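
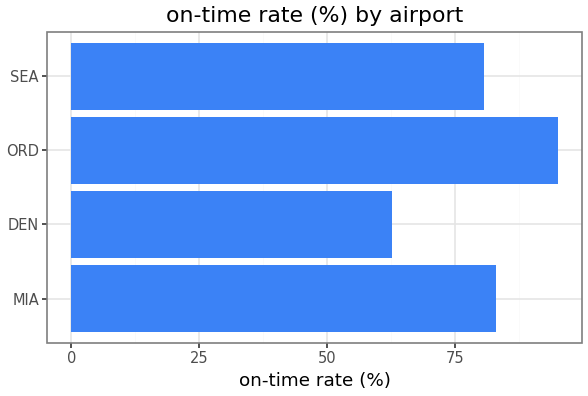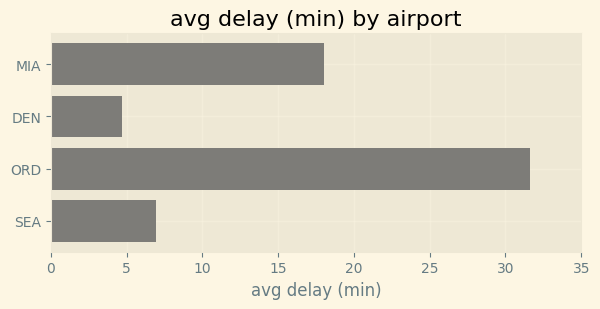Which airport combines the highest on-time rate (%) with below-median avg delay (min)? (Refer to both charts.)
Chart 2 median avg delay (min) ≈ 10; below-median airports: DEN, SEA. Among those, SEA has the highest on-time rate (%) (≈ 80).

SEA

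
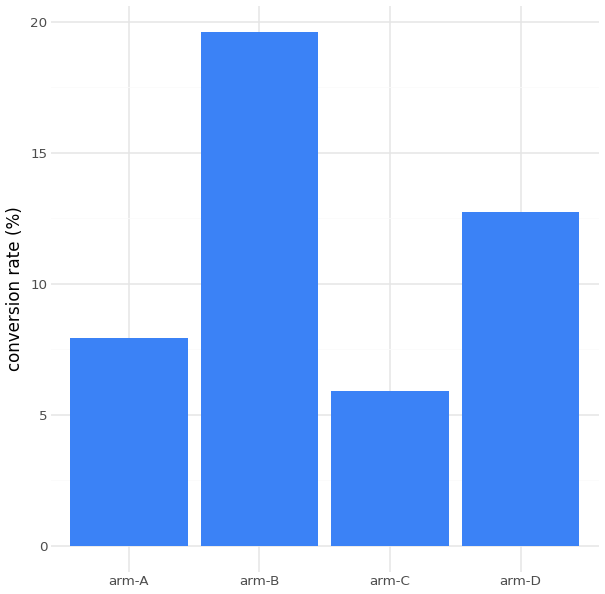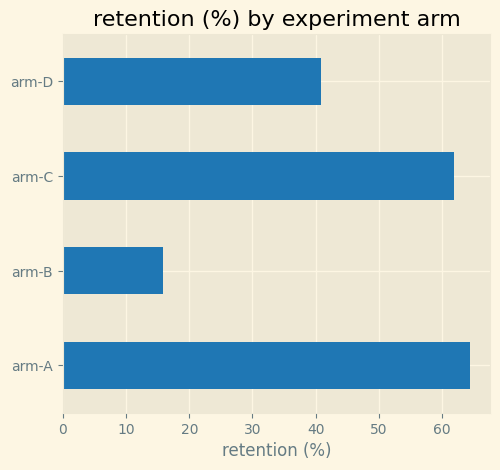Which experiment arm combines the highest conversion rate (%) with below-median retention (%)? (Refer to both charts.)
Chart 2 median retention (%) ≈ 50; below-median experiment arms: arm-B, arm-D. Among those, arm-B has the highest conversion rate (%) (≈ 20).

arm-B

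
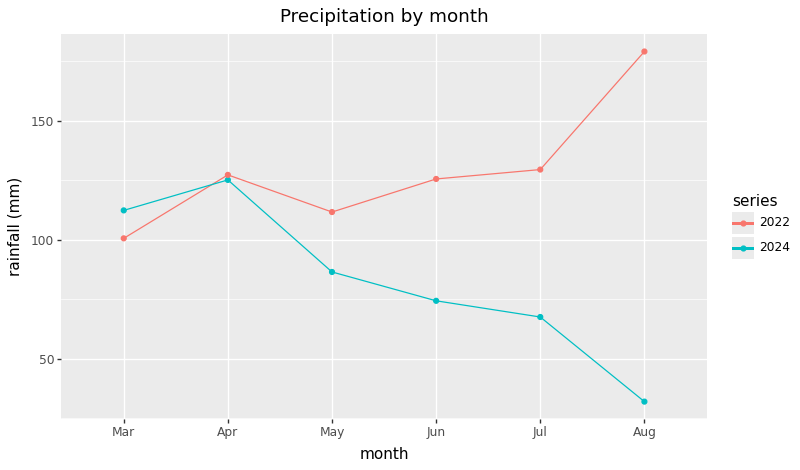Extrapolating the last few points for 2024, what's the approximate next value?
≈ 20

Last three: 80, 60, 40 → slope ≈ -20/step → next ≈ 20.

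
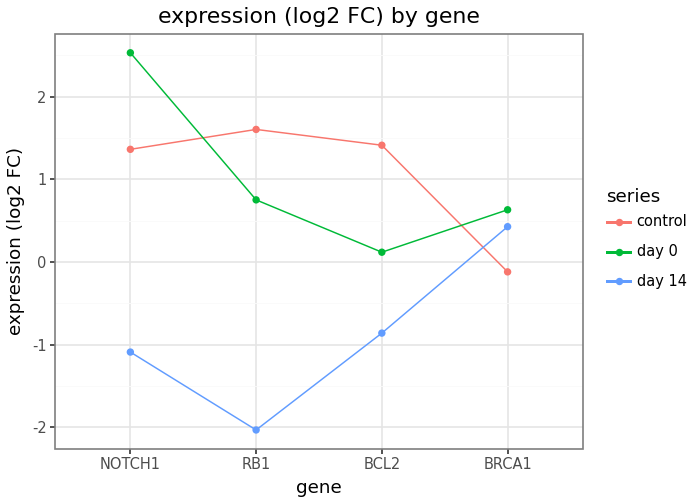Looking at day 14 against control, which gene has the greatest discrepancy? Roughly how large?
RB1, ≈ 3.5 log2 FC

RB1: day 14 ≈ -2.0, control ≈ 1.5 → gap ≈ 3.5. Next-largest (NOTCH1) is only ≈ 2.5.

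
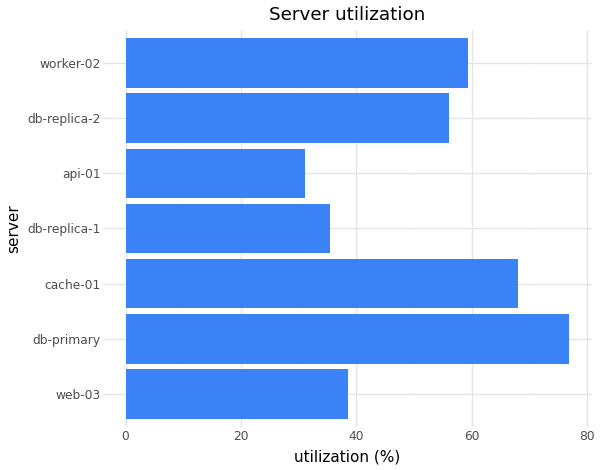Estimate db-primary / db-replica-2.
db-primary ≈ 80, db-replica-2 ≈ 60; 80/60 ≈ 1.33.

≈ 1.33×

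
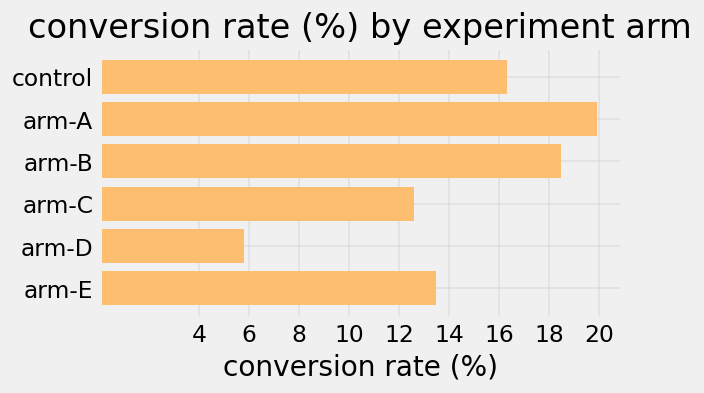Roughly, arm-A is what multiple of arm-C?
arm-A ≈ 20, arm-C ≈ 12; 20/12 ≈ 1.67.

≈ 1.67×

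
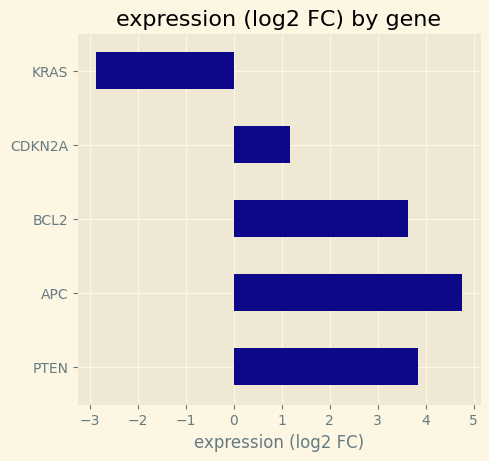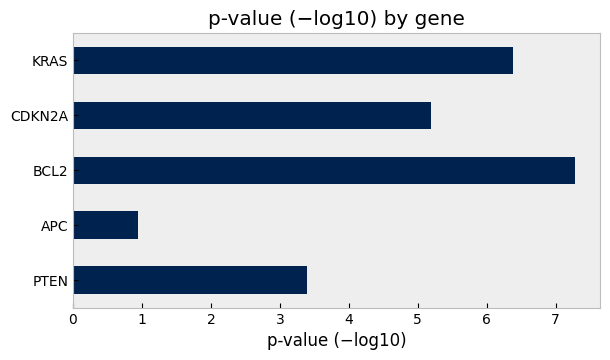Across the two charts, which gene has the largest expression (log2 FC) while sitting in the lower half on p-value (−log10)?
APC

Chart 2 median p-value (−log10) ≈ 5; below-median genes: PTEN, APC. Among those, APC has the highest expression (log2 FC) (≈ 4.5).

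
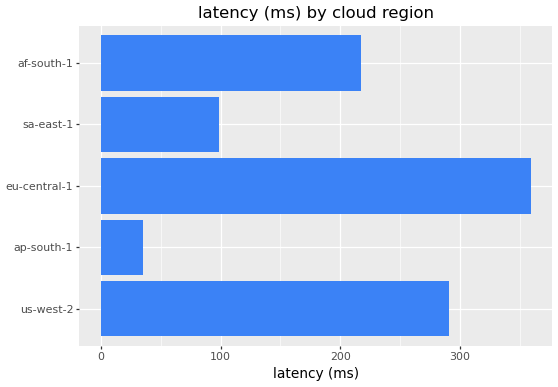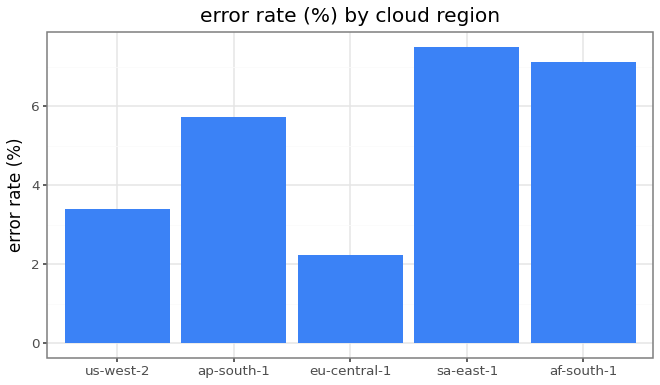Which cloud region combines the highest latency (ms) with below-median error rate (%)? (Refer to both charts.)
Chart 2 median error rate (%) ≈ 6; below-median cloud regions: us-west-2, eu-central-1. Among those, eu-central-1 has the highest latency (ms) (≈ 350).

eu-central-1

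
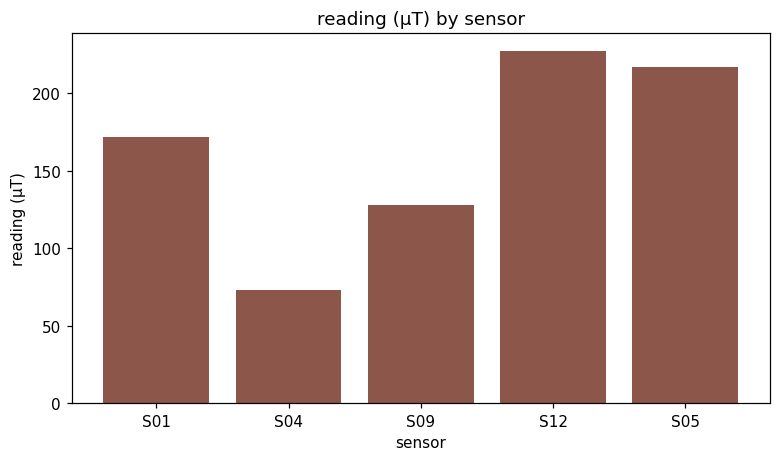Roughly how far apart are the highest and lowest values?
≈ 140

Max S12 ≈ 220, min S04 ≈ 80; range ≈ 140.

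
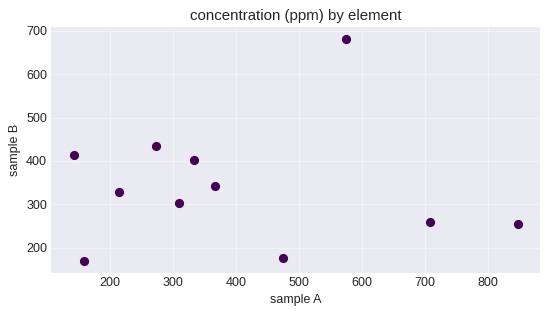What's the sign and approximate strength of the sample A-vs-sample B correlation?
no clear correlation

Points are roughly uncorrelated; weak (|r| ≈ 0.0).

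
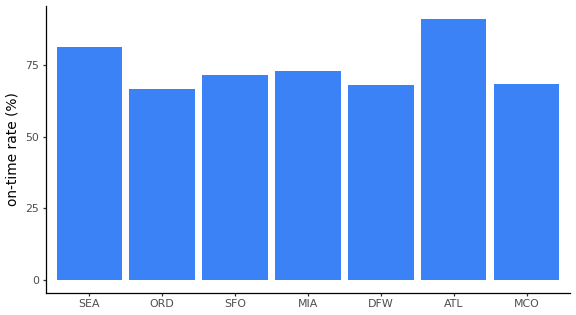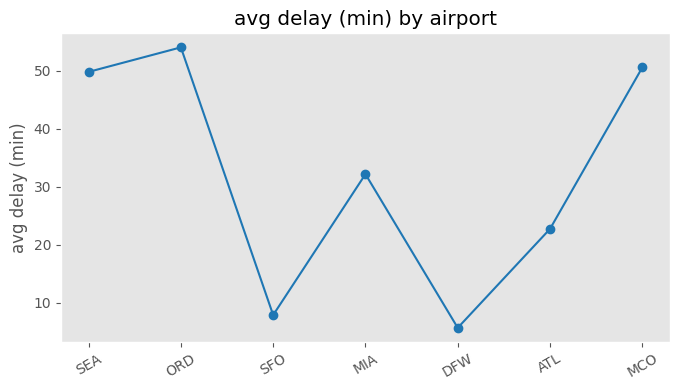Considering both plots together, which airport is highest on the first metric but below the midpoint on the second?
Chart 2 median avg delay (min) ≈ 30; below-median airports: SFO, DFW, ATL. Among those, ATL has the highest on-time rate (%) (≈ 90).

ATL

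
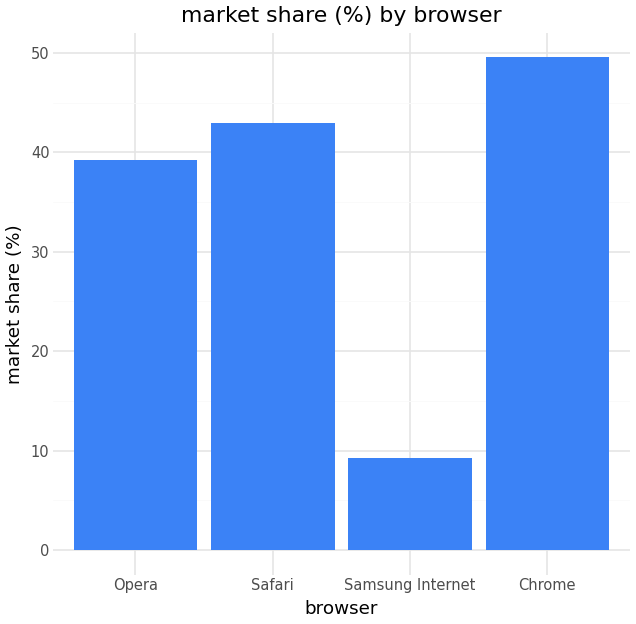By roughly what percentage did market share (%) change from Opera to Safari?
Opera ≈ 40, Safari ≈ 45; (45 − 40) / 40 ≈ +12.5%.

≈ +12.5%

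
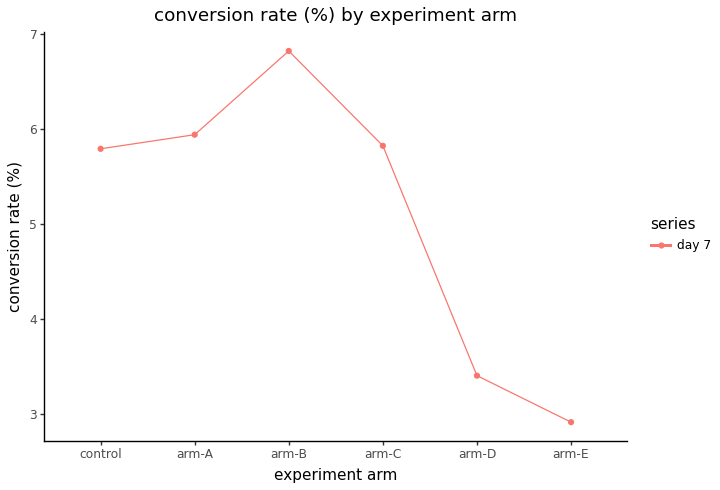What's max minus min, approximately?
Max arm-B ≈ 7.0, min arm-E ≈ 3.0; range ≈ 4.0.

≈ 4.0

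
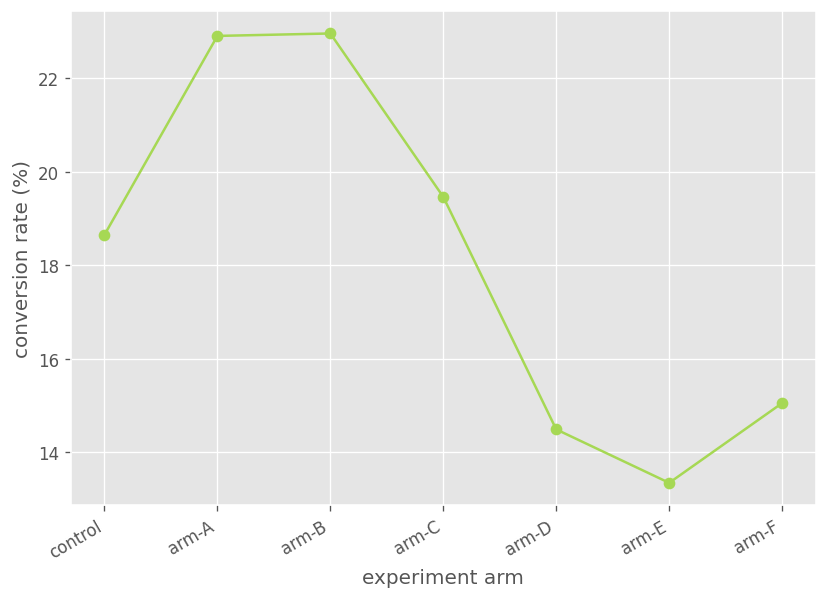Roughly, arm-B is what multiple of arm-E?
arm-B ≈ 23, arm-E ≈ 13; 23/13 ≈ 1.77.

≈ 1.77×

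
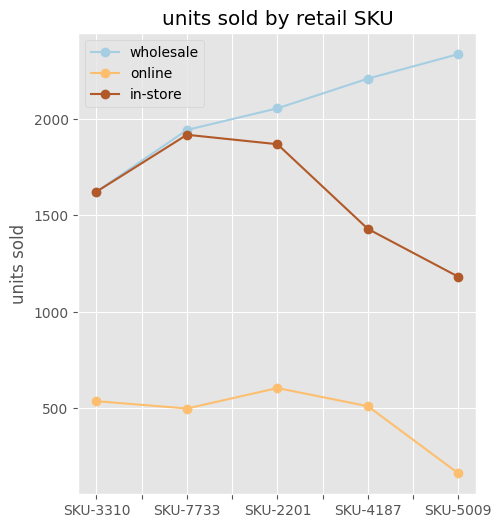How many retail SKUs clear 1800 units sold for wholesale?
Above 1800: SKU-7733, SKU-2201, SKU-4187, SKU-5009.

4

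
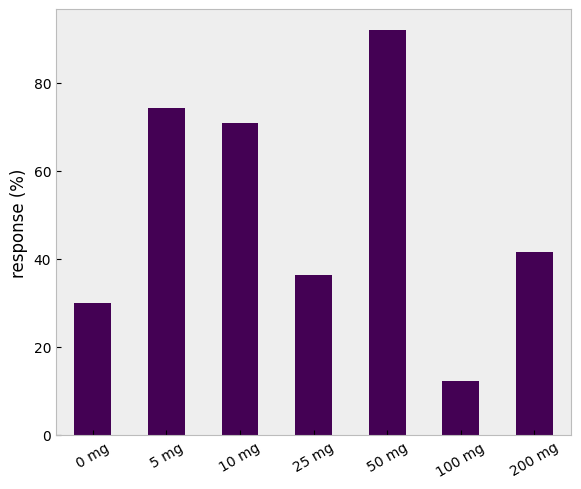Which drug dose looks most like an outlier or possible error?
50 mg

50 mg ≈ 90; the rest sit between ≈ 10 and ≈ 70.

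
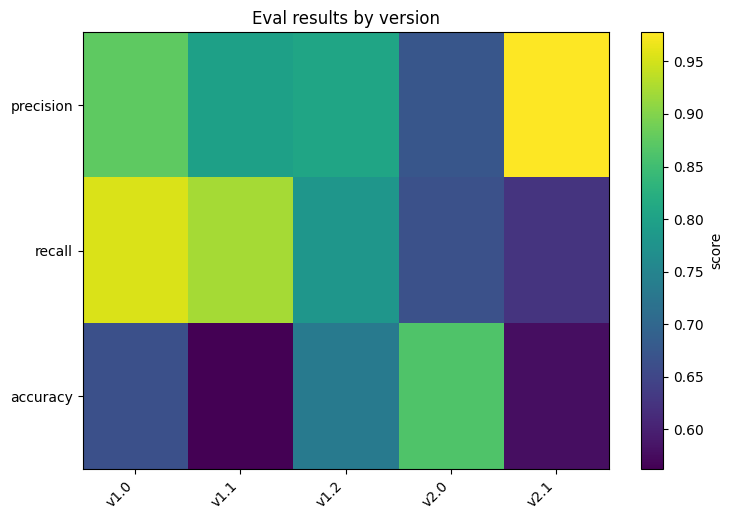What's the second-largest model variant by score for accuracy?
v1.2

Top 3 for accuracy: v2.0 ≈ 0.85, v1.2 ≈ 0.75, v1.0 ≈ 0.65.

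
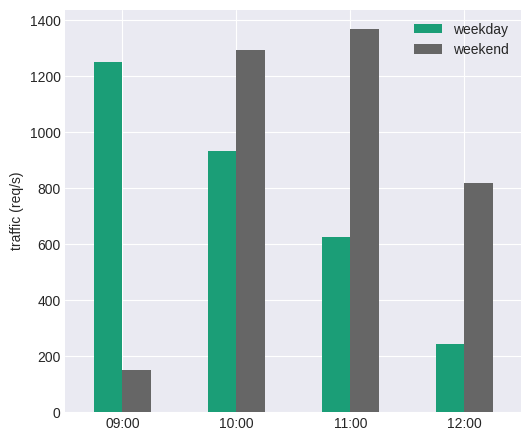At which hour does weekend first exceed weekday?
10:00

09:00: weekend ≈ 200 vs weekday ≈ 1200 (not yet); 10:00: weekend ≈ 1200 vs weekday ≈ 1000 (first crossover).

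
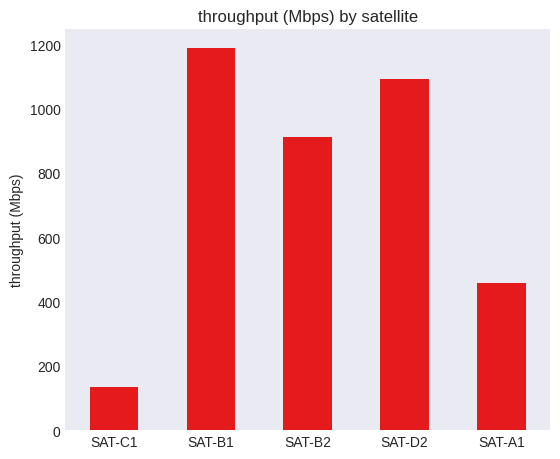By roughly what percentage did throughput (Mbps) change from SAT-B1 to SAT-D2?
≈ -8.3%

SAT-B1 ≈ 1200, SAT-D2 ≈ 1100; (1100 − 1200) / 1200 ≈ -8.3%.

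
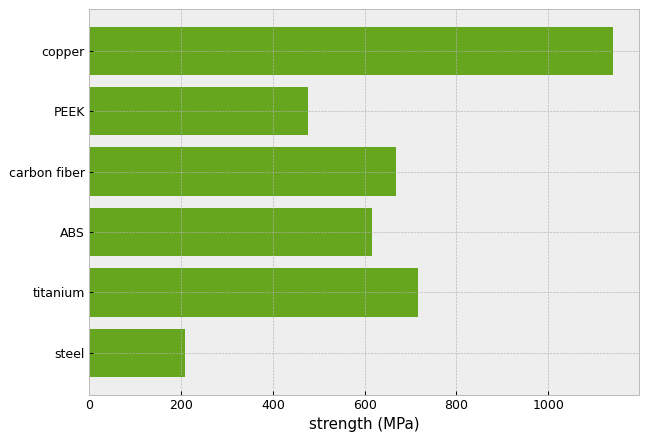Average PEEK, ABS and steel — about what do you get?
(500 + 600 + 200) / 3 ≈ 433.

≈ 433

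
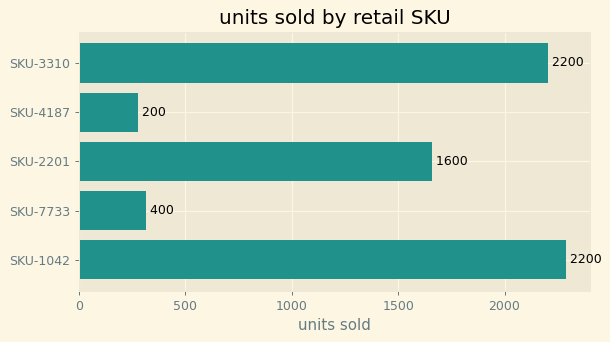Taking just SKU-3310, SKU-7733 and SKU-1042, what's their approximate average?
(2200 + 400 + 2200) / 3 ≈ 1600.

≈ 1600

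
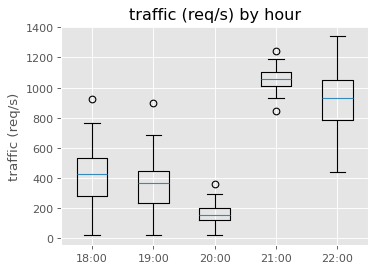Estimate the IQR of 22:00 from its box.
Q3 ≈ 1100, Q1 ≈ 800; IQR ≈ 300.

≈ 300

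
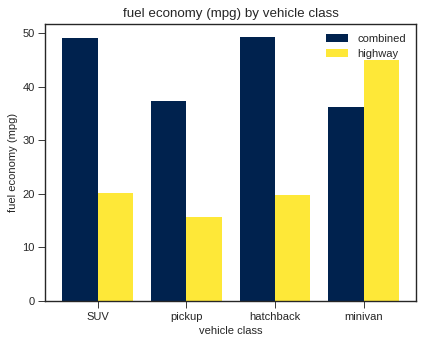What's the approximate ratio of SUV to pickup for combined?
≈ 1.43×

SUV ≈ 50, pickup ≈ 35; 50/35 ≈ 1.43.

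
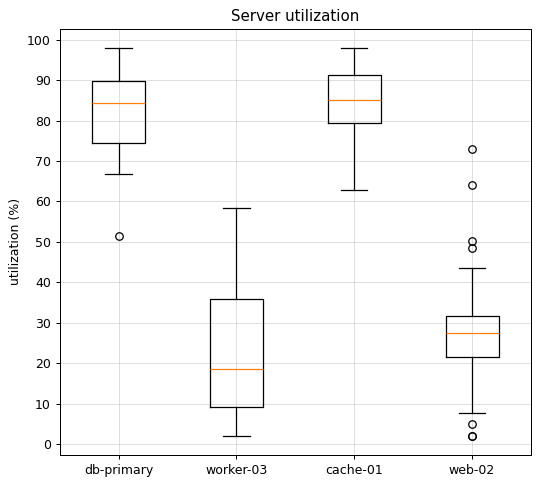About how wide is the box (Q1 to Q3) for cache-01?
≈ 10

Q3 ≈ 90, Q1 ≈ 80; IQR ≈ 10.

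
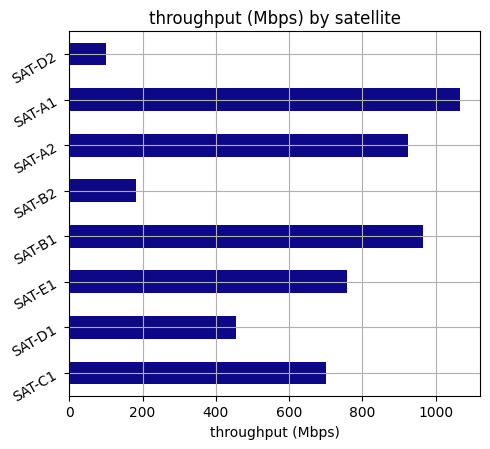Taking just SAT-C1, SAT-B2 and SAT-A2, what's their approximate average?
(700 + 200 + 900) / 3 ≈ 600.

≈ 600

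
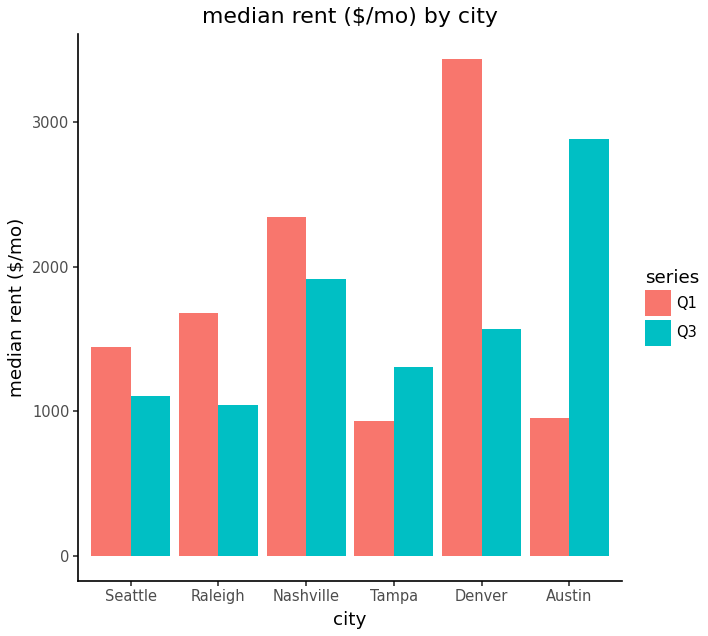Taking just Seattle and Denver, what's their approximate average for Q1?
≈ 2500

(1500 + 3500) / 2 ≈ 2500.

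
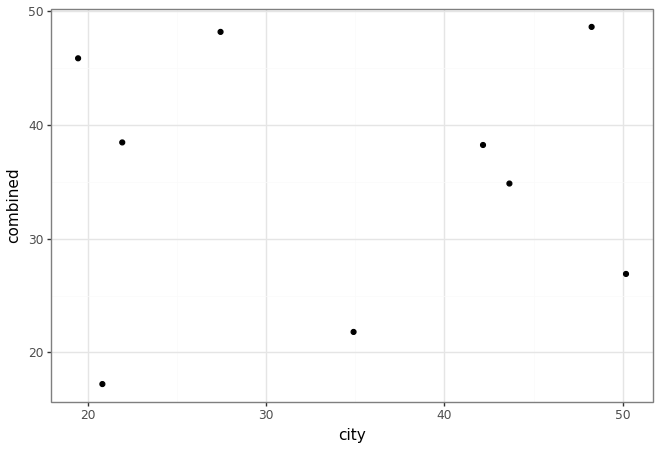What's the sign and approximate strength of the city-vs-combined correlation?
no clear correlation

Points are roughly uncorrelated; weak (|r| ≈ 0.0).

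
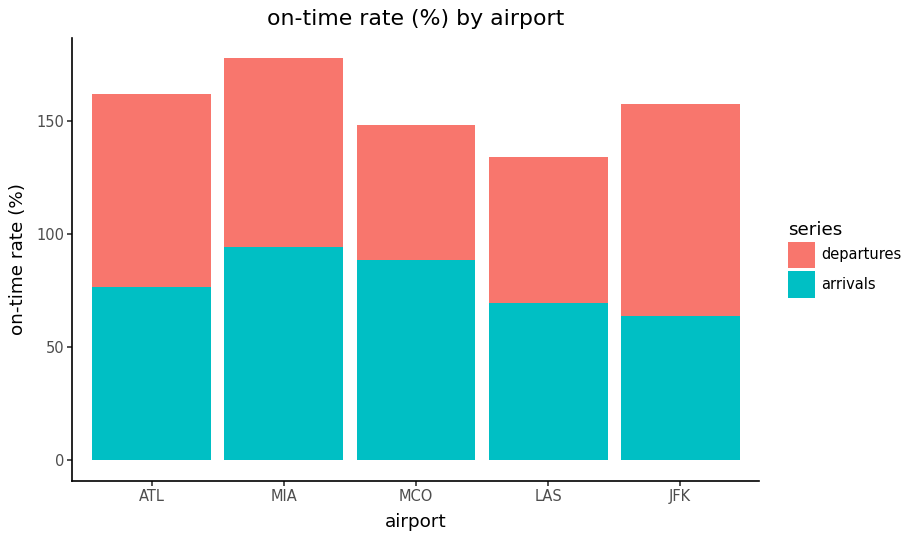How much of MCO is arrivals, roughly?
≈ 80

arrivals top ≈ 80, bottom ≈ 0; segment ≈ 80.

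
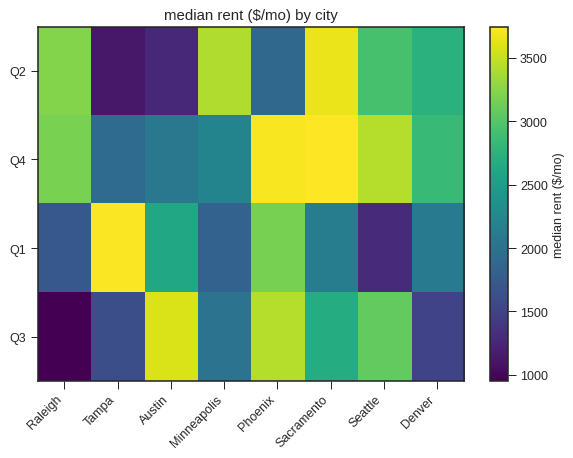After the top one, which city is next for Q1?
Top 3 for Q1: Tampa ≈ 3500, Phoenix ≈ 3000, Austin ≈ 2500.

Phoenix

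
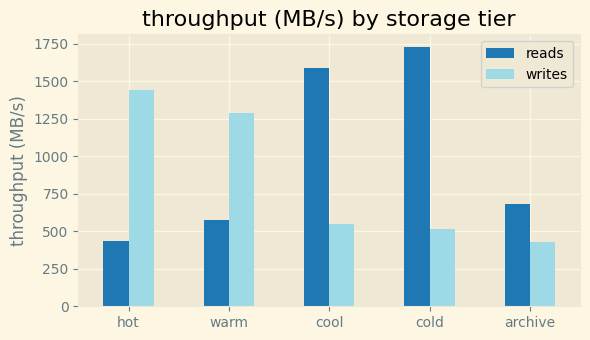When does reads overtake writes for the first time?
warm: reads ≈ 600 vs writes ≈ 1200 (not yet); cool: reads ≈ 1600 vs writes ≈ 600 (first crossover).

cool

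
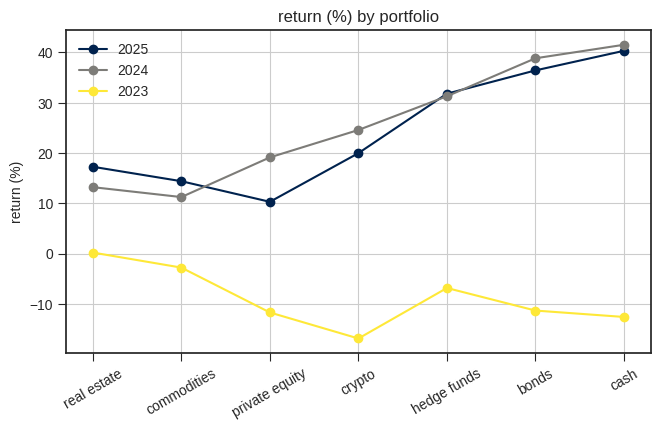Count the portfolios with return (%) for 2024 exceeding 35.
Above 35: bonds, cash.

2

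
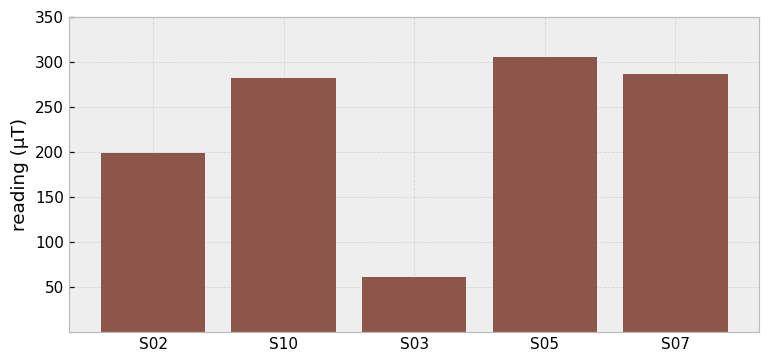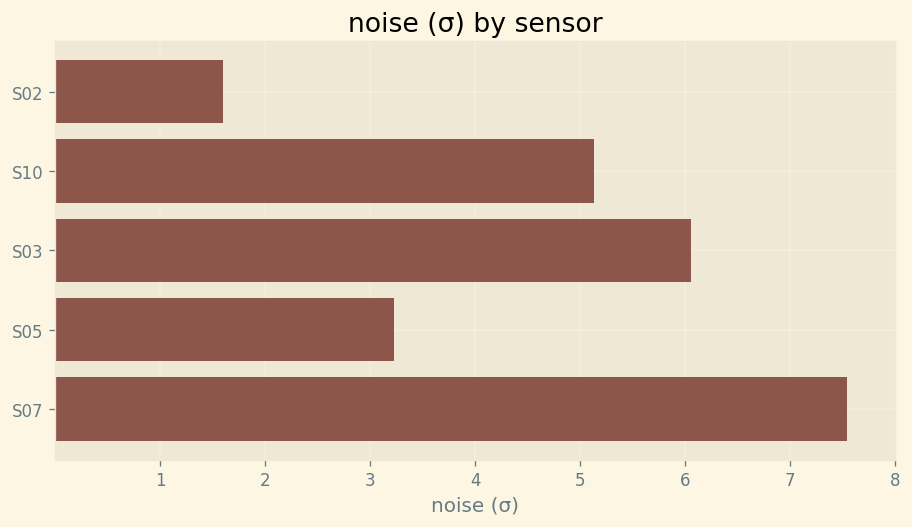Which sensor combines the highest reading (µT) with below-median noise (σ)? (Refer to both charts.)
S05

Chart 2 median noise (σ) ≈ 5; below-median sensors: S02, S05. Among those, S05 has the highest reading (µT) (≈ 300).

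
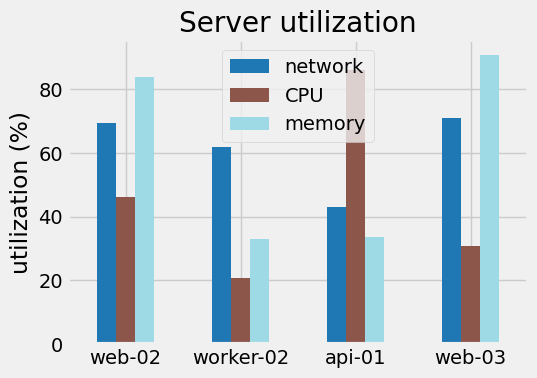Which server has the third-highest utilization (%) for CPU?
web-03

Top 4 for CPU: api-01 ≈ 90, web-02 ≈ 50, web-03 ≈ 30, worker-02 ≈ 20.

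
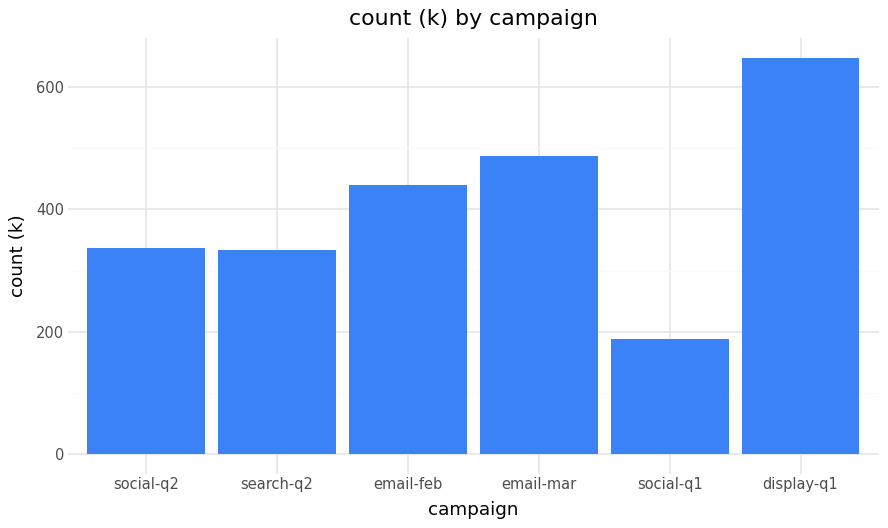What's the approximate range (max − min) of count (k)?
Max display-q1 ≈ 600, min social-q1 ≈ 200; range ≈ 400.

≈ 400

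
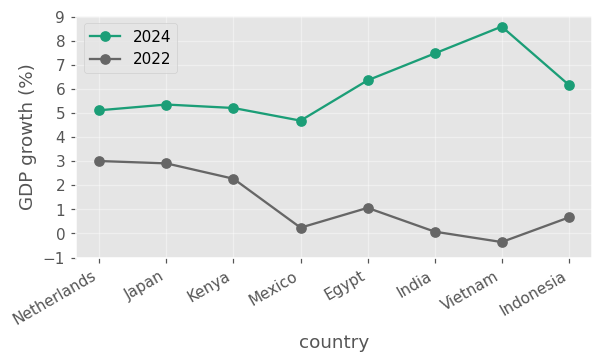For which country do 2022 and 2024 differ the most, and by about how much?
Vietnam, ≈ 9 %

Vietnam: 2022 ≈ 0, 2024 ≈ 9 → gap ≈ 9. Next-largest (India) is only ≈ 7.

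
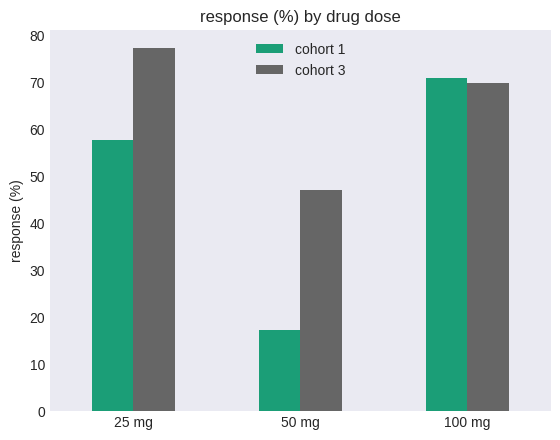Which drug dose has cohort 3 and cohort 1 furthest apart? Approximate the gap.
50 mg: cohort 3 ≈ 50, cohort 1 ≈ 20 → gap ≈ 30. Next-largest (25 mg) is only ≈ 20.

50 mg, ≈ 30 %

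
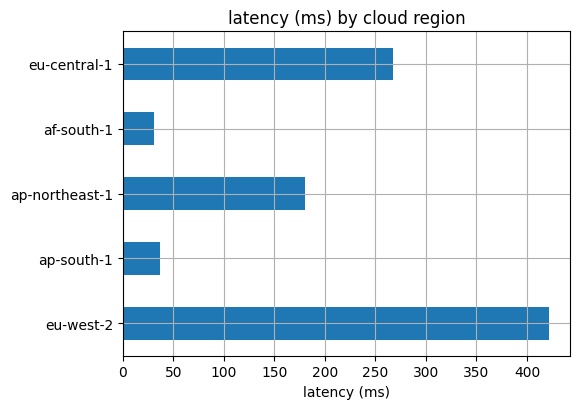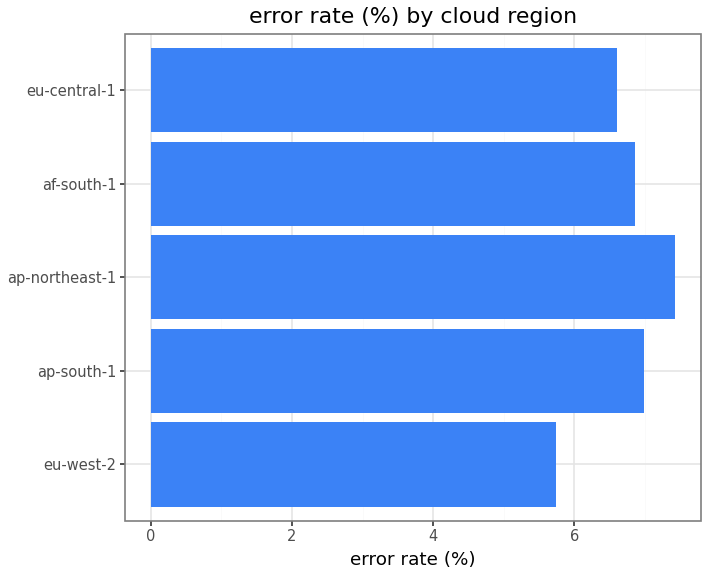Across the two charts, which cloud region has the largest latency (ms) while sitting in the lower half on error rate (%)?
Chart 2 median error rate (%) ≈ 7; below-median cloud regions: eu-west-2, eu-central-1. Among those, eu-west-2 has the highest latency (ms) (≈ 400).

eu-west-2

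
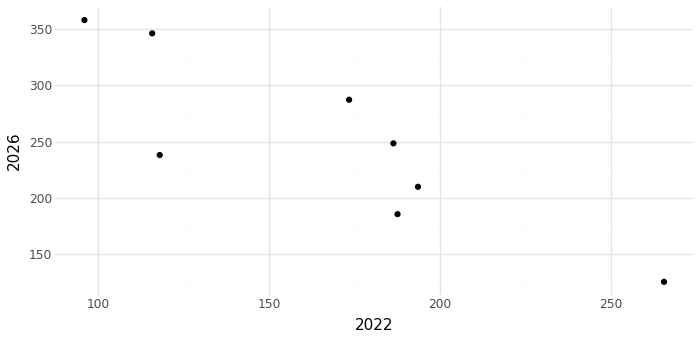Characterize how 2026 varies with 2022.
negative, strong

Points are negatively correlated; strong (|r| ≈ 0.9).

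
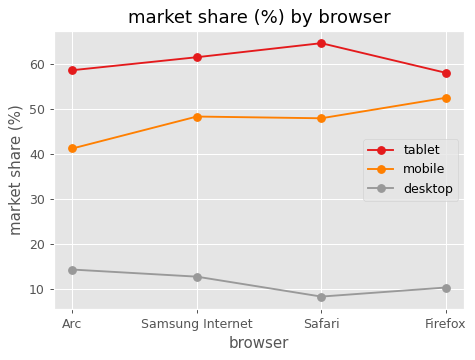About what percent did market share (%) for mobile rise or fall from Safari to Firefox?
Safari ≈ 50, Firefox ≈ 55; (55 − 50) / 50 ≈ +10%.

≈ +10%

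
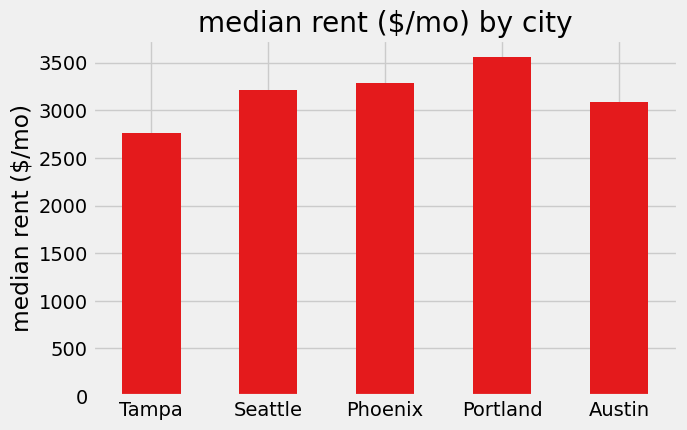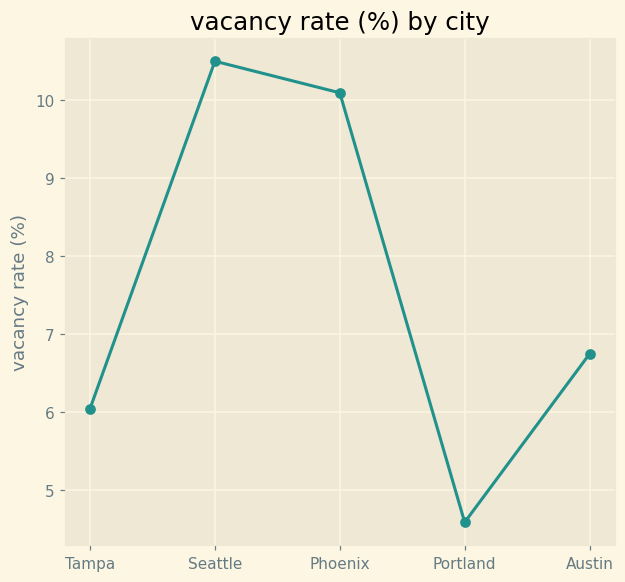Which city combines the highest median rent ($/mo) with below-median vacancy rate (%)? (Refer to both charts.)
Chart 2 median vacancy rate (%) ≈ 7; below-median cities: Tampa, Portland. Among those, Portland has the highest median rent ($/mo) (≈ 3500).

Portland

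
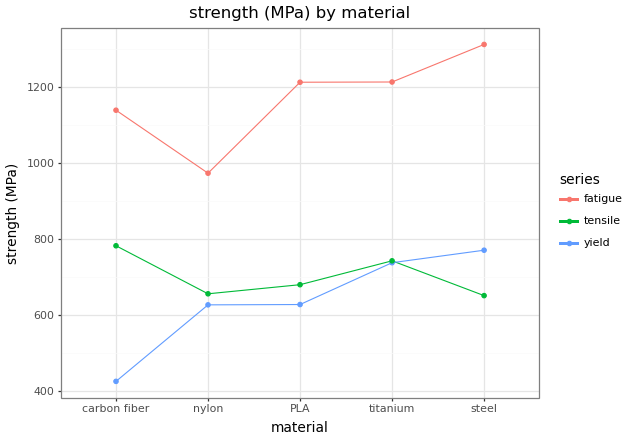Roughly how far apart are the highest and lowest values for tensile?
Max carbon fiber ≈ 800, min steel ≈ 700; range ≈ 100.

≈ 100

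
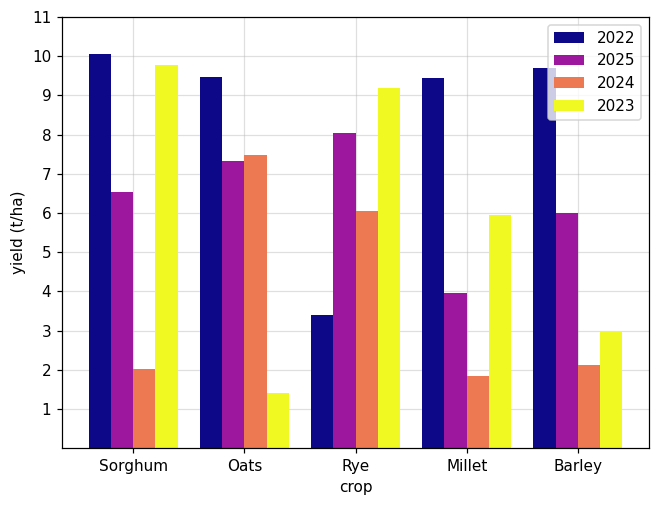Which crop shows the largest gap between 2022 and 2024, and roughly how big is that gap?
Sorghum, ≈ 8 t/ha

Sorghum: 2022 ≈ 10, 2024 ≈ 2 → gap ≈ 8. Next-largest (Millet) is only ≈ 7.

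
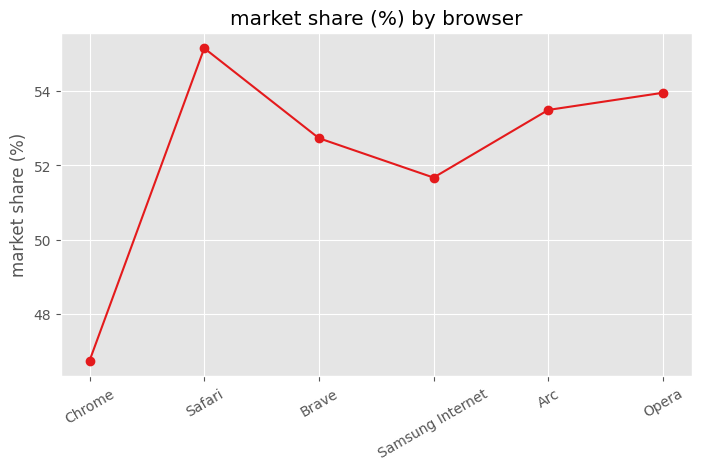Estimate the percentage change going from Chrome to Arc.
Chrome ≈ 47, Arc ≈ 53; (53 − 47) / 47 ≈ +12.8%.

≈ +12.8%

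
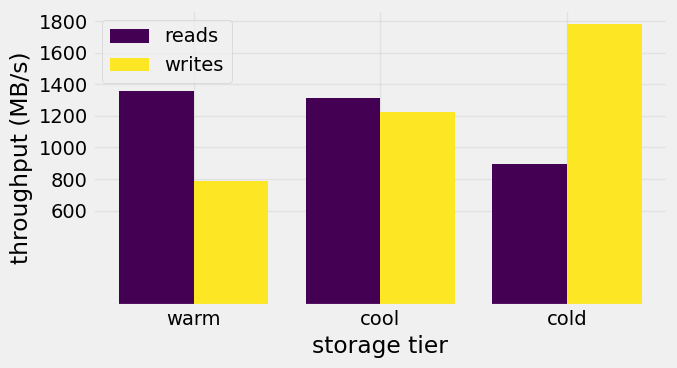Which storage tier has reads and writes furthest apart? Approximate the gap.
cold, ≈ 1000 MB/s

cold: reads ≈ 800, writes ≈ 1800 → gap ≈ 1000. Next-largest (warm) is only ≈ 600.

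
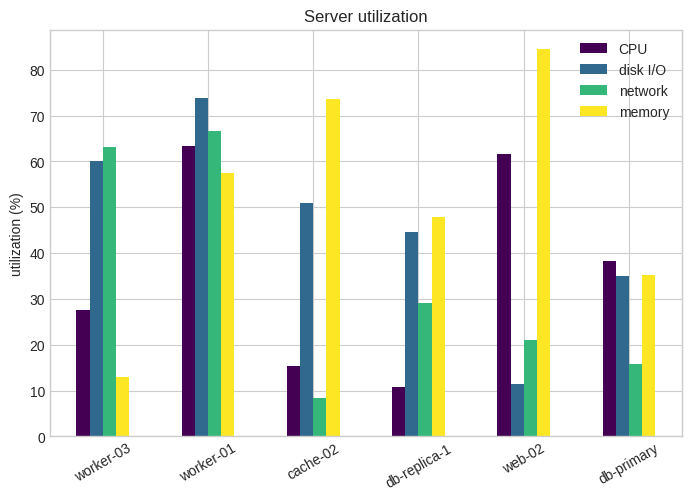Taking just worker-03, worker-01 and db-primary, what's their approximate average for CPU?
≈ 43

(30 + 60 + 40) / 3 ≈ 43.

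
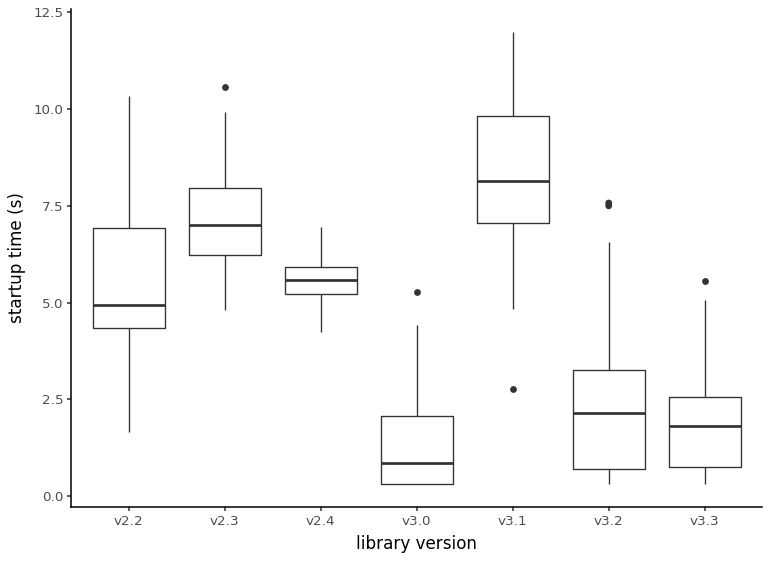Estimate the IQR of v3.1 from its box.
≈ 3

Q3 ≈ 10, Q1 ≈ 7; IQR ≈ 3.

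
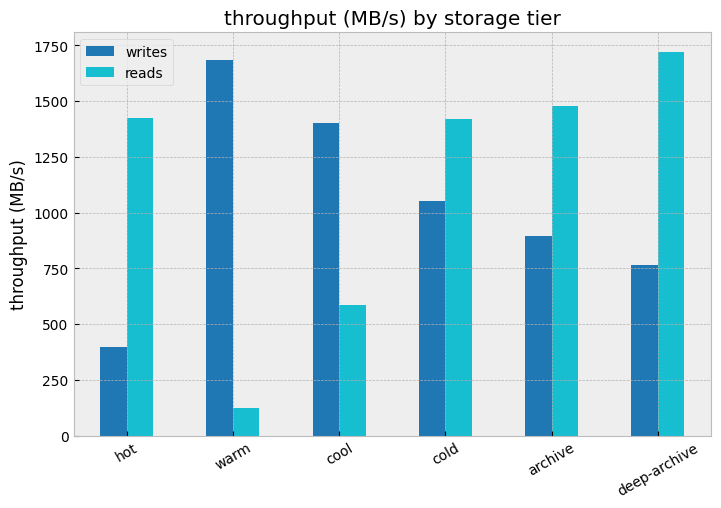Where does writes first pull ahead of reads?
warm

hot: writes ≈ 400 vs reads ≈ 1400 (not yet); warm: writes ≈ 1600 vs reads ≈ 200 (first crossover).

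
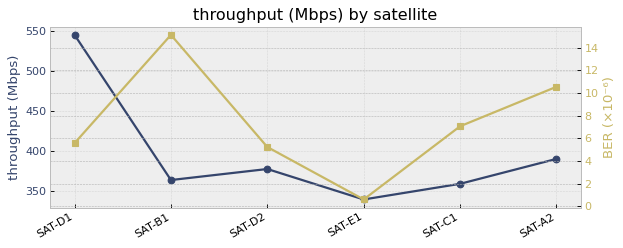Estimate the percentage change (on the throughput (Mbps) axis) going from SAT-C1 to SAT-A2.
≈ +11.1%

SAT-C1 ≈ 360, SAT-A2 ≈ 400; (400 − 360) / 360 ≈ +11.1%.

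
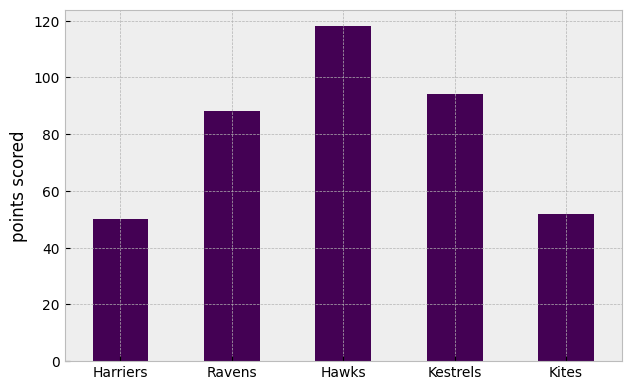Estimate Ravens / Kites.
≈ 1.8×

Ravens ≈ 90, Kites ≈ 50; 90/50 ≈ 1.8.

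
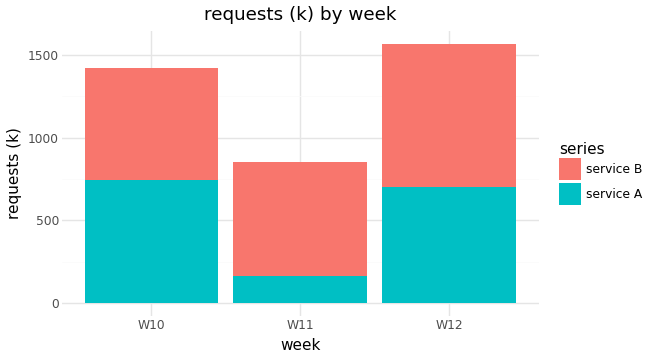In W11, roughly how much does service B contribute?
≈ 600

service B top ≈ 800, bottom ≈ 200; segment ≈ 600.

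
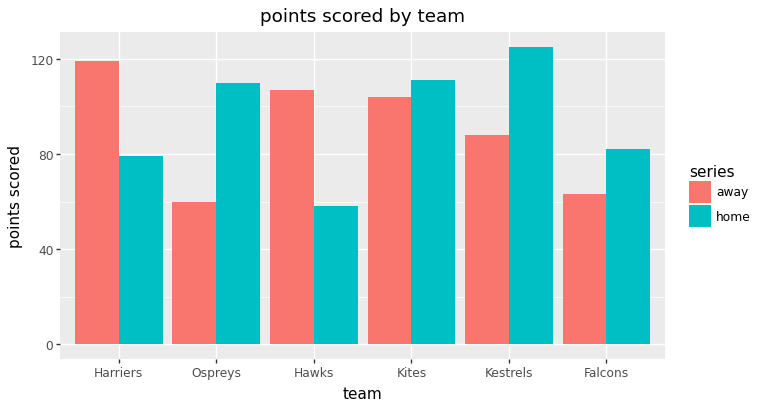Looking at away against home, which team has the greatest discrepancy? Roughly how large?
Ospreys, ≈ 60

Ospreys: away ≈ 60, home ≈ 120 → gap ≈ 60. Next-largest (Hawks) is only ≈ 40.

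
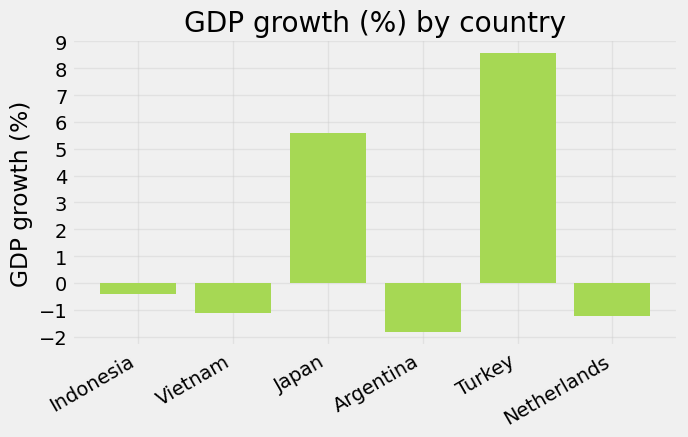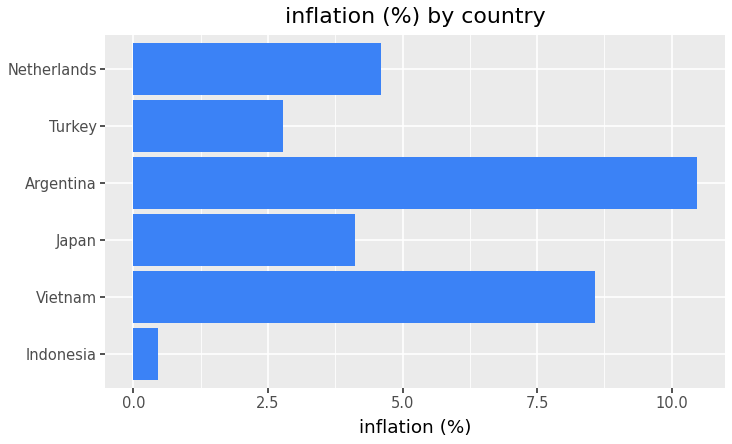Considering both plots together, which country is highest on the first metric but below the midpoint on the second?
Chart 2 median inflation (%) ≈ 4; below-median countries: Indonesia, Japan, Turkey. Among those, Turkey has the highest GDP growth (%) (≈ 9).

Turkey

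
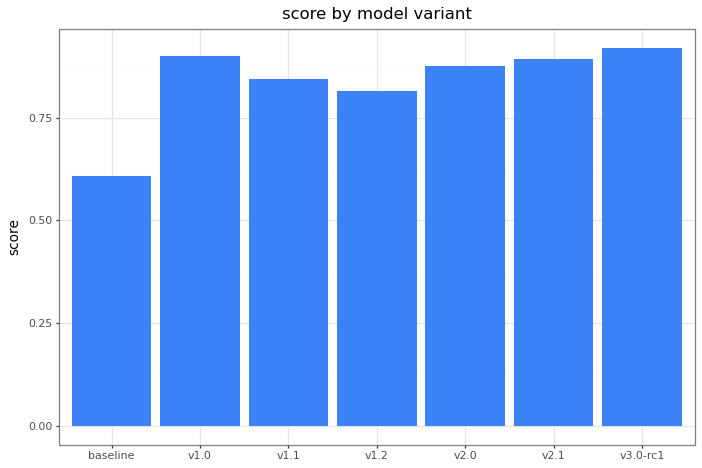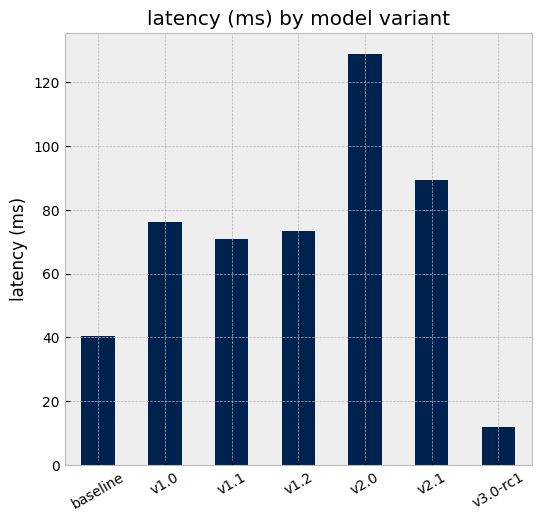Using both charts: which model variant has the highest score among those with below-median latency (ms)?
v3.0-rc1

Chart 2 median latency (ms) ≈ 80; below-median model variants: baseline, v1.1, v3.0-rc1. Among those, v3.0-rc1 has the highest score (≈ 0.9).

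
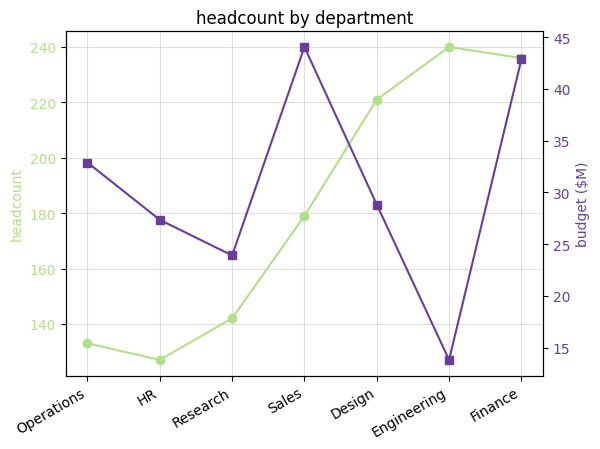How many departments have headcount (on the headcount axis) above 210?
Above 210: Design, Engineering, Finance.

3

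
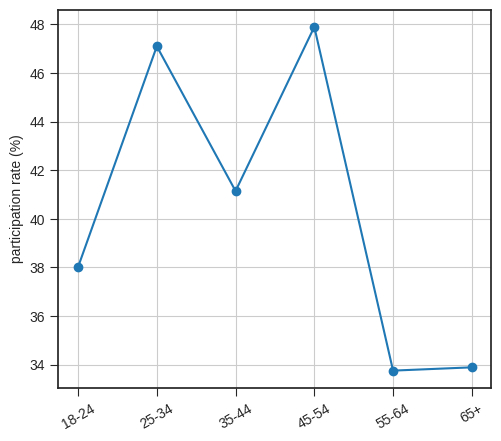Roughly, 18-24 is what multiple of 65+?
≈ 1.12×

18-24 ≈ 38, 65+ ≈ 34; 38/34 ≈ 1.12.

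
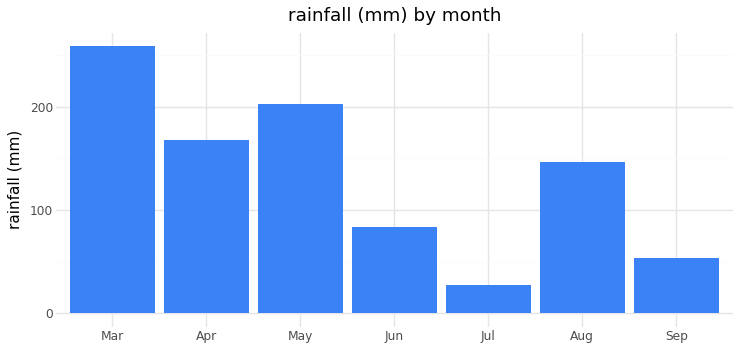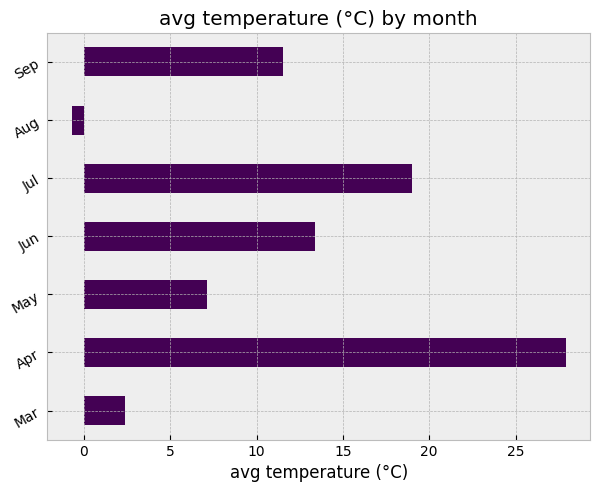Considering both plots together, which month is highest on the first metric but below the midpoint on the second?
Chart 2 median avg temperature (°C) ≈ 10; below-median months: Mar, May, Aug. Among those, Mar has the highest rainfall (mm) (≈ 250).

Mar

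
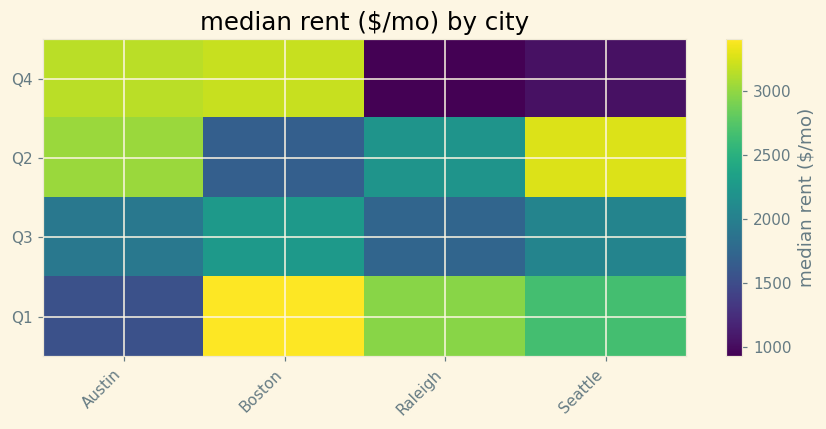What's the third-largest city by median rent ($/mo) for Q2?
Top 4 for Q2: Seattle ≈ 3500, Austin ≈ 3000, Raleigh ≈ 2000, Boston ≈ 1500.

Raleigh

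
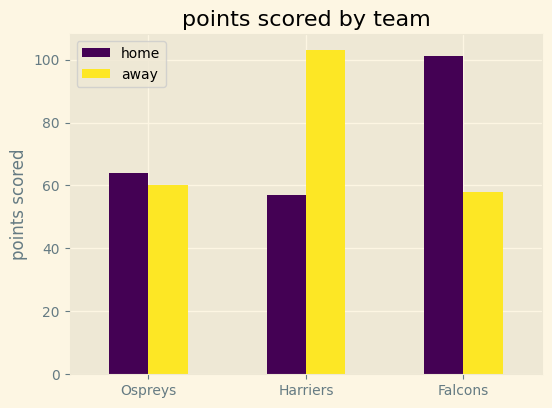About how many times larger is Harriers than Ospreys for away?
Harriers ≈ 100, Ospreys ≈ 60; 100/60 ≈ 1.67.

≈ 1.67×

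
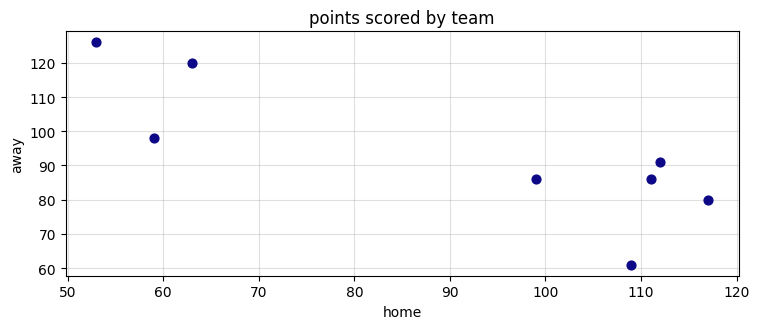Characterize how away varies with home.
Points are negatively correlated; strong (|r| ≈ 0.8).

negative, strong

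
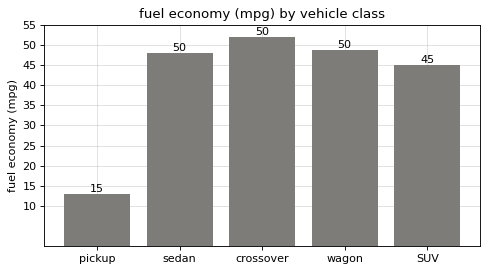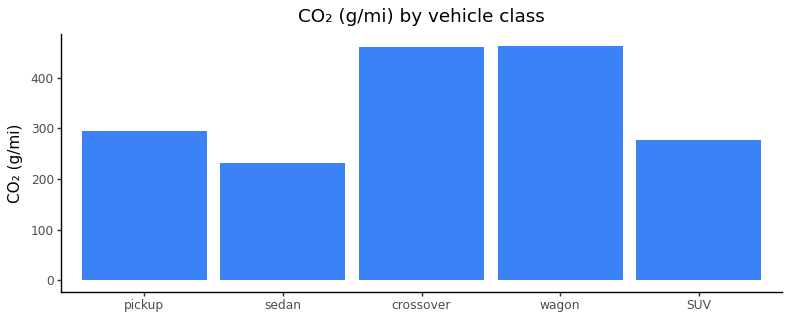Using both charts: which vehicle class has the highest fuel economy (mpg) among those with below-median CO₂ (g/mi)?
Chart 2 median CO₂ (g/mi) ≈ 300; below-median vehicle classes: sedan, SUV. Among those, sedan has the highest fuel economy (mpg) (≈ 50).

sedan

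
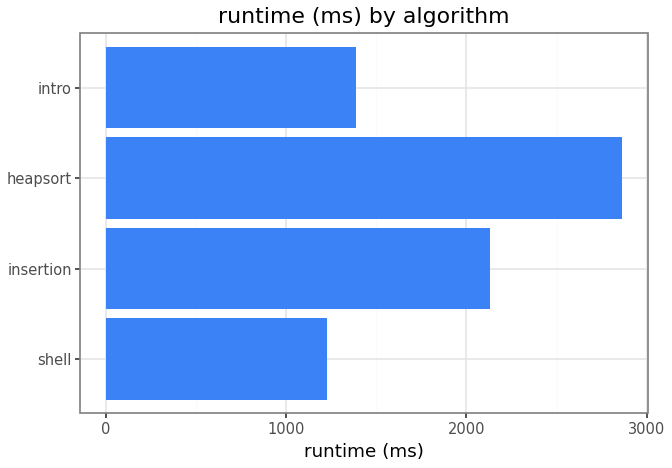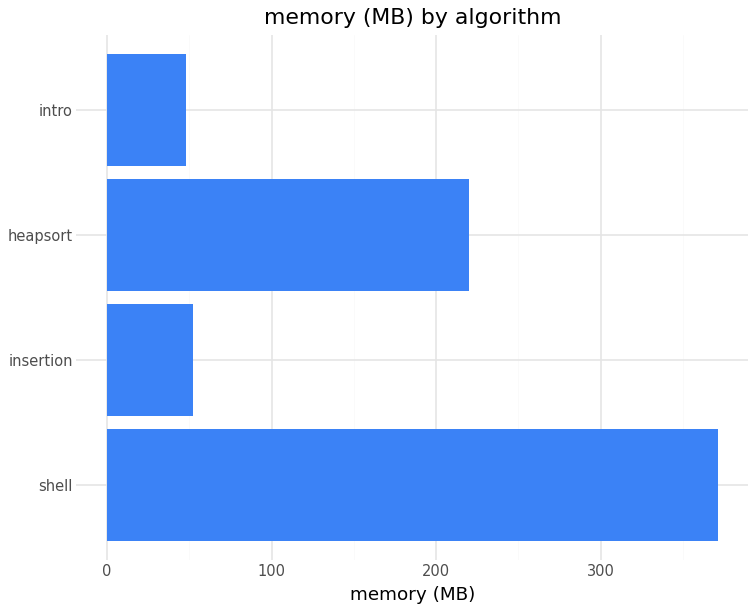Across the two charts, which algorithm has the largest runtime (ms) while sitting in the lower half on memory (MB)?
Chart 2 median memory (MB) ≈ 150; below-median algorithms: insertion, intro. Among those, insertion has the highest runtime (ms) (≈ 2000).

insertion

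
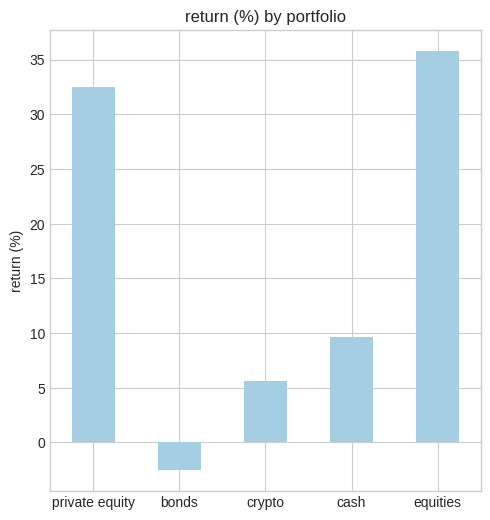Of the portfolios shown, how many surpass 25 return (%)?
Above 25: private equity, equities.

2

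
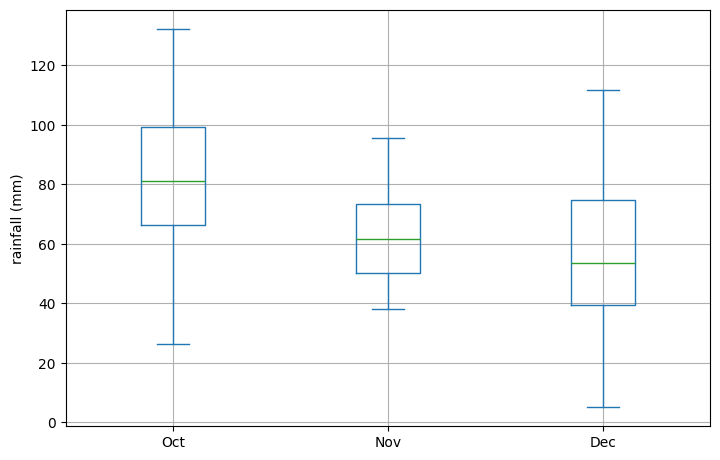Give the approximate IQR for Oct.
≈ 35

Q3 ≈ 100, Q1 ≈ 65; IQR ≈ 35.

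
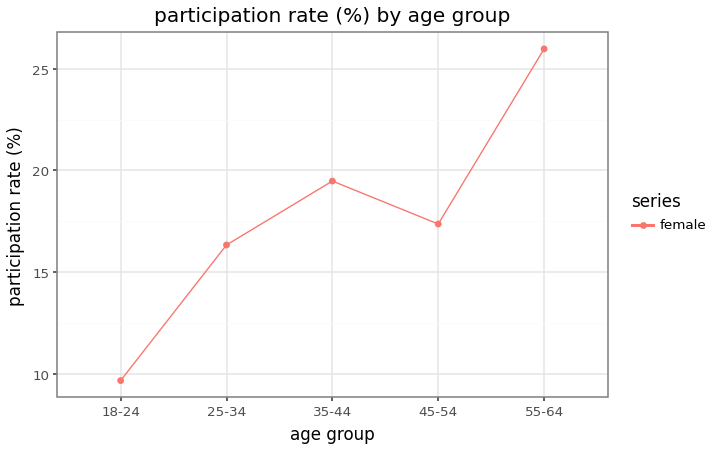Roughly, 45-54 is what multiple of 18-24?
45-54 ≈ 18, 18-24 ≈ 10; 18/10 ≈ 1.8.

≈ 1.8×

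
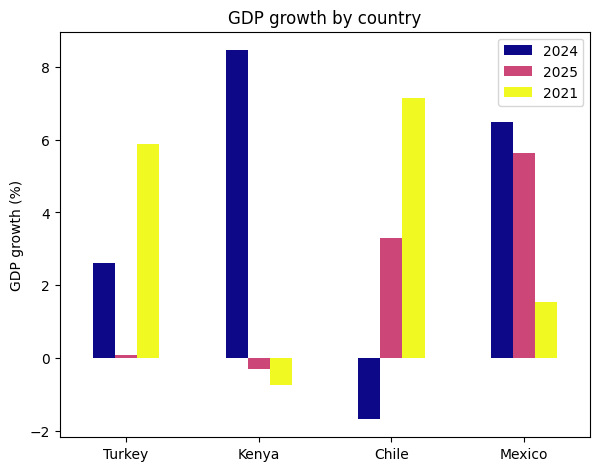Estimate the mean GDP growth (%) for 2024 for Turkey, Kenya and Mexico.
≈ 6

(3 + 8 + 6) / 3 ≈ 6.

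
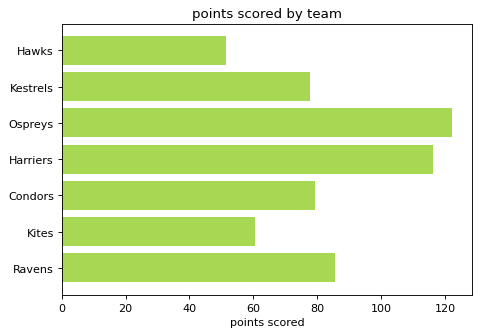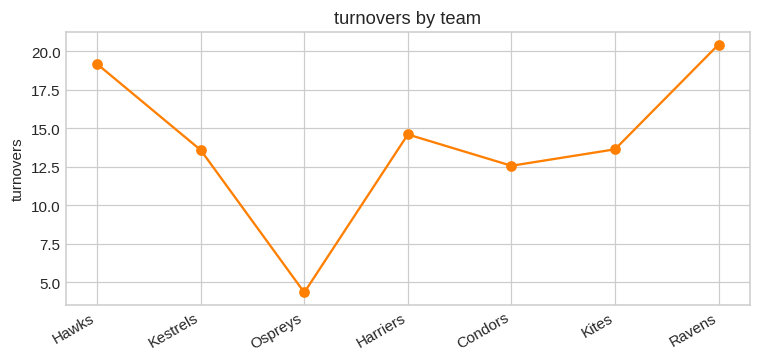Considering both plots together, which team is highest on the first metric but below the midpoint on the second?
Chart 2 median turnovers ≈ 14; below-median teams: Kestrels, Ospreys, Condors. Among those, Ospreys has the highest points scored (≈ 120).

Ospreys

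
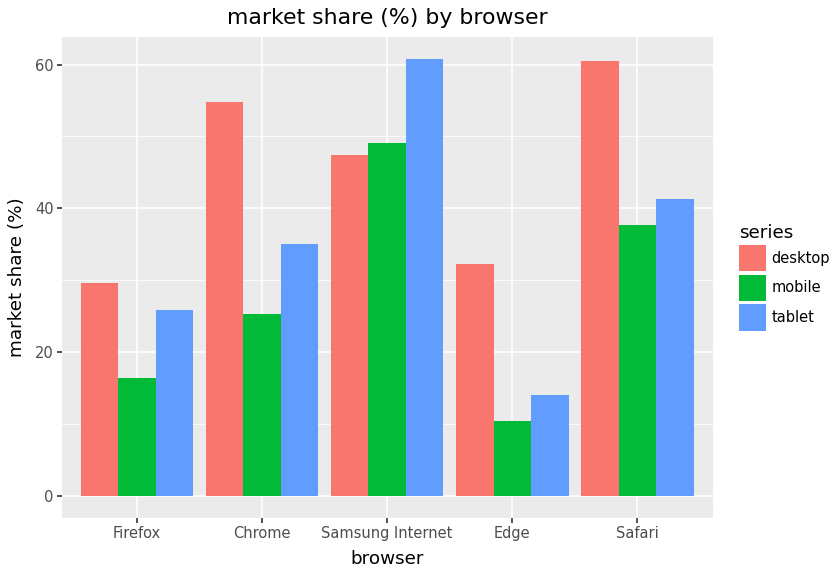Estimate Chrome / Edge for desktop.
Chrome ≈ 50, Edge ≈ 30; 50/30 ≈ 1.67.

≈ 1.67×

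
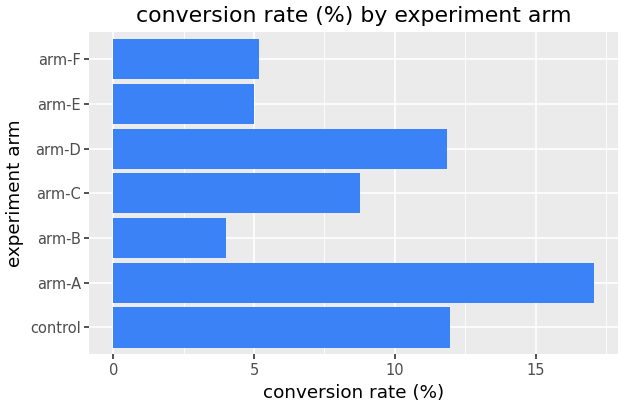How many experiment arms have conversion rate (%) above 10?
3

Above 10: control, arm-A, arm-D.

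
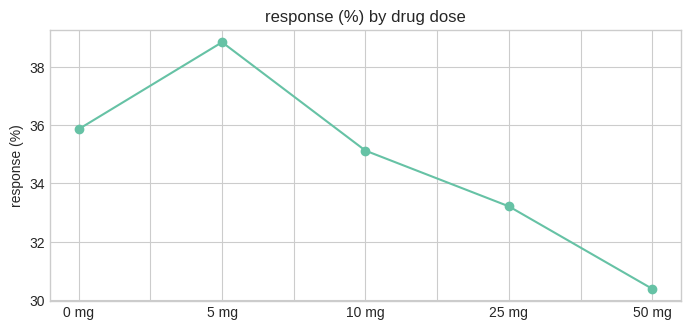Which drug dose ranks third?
10 mg

Top 4: 5 mg ≈ 39, 0 mg ≈ 36, 10 mg ≈ 35, 25 mg ≈ 33.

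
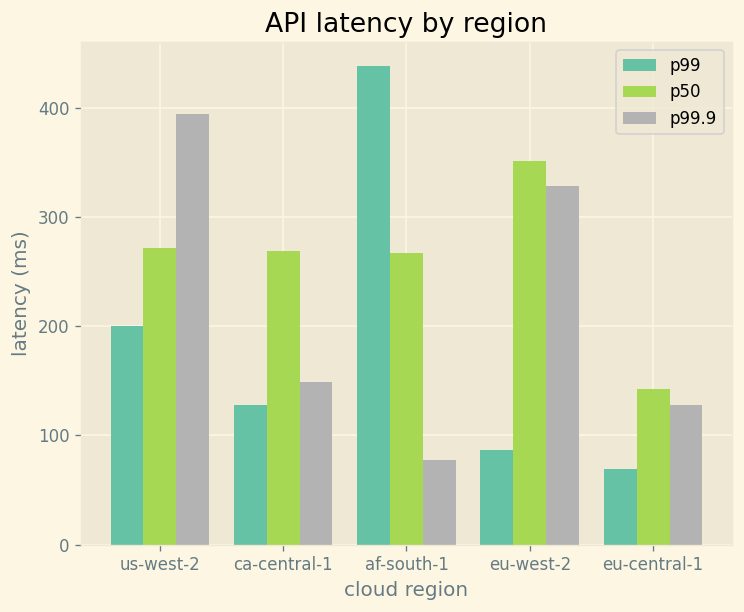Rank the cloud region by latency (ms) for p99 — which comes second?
Top 3 for p99: af-south-1 ≈ 450, us-west-2 ≈ 200, ca-central-1 ≈ 150.

us-west-2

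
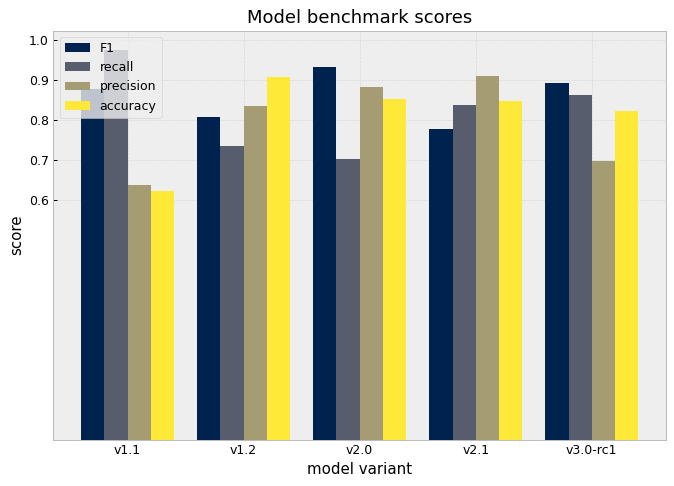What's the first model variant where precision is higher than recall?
v1.2

v1.1: precision ≈ 0.6 vs recall ≈ 1.0 (not yet); v1.2: precision ≈ 0.8 vs recall ≈ 0.7 (first crossover).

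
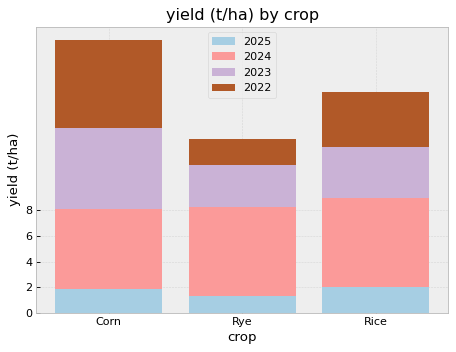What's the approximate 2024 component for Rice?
≈ 6

2024 top ≈ 8, bottom ≈ 2; segment ≈ 6.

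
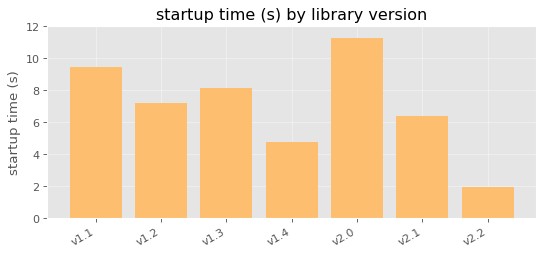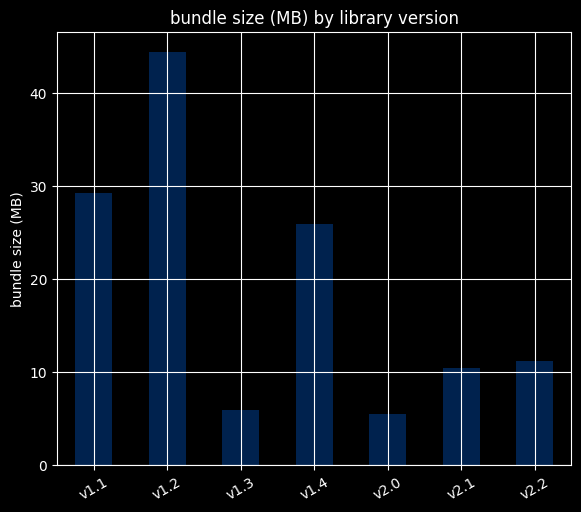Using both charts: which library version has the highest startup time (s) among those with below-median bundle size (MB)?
v2.0

Chart 2 median bundle size (MB) ≈ 10; below-median library versions: v1.3, v2.0, v2.1. Among those, v2.0 has the highest startup time (s) (≈ 12).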